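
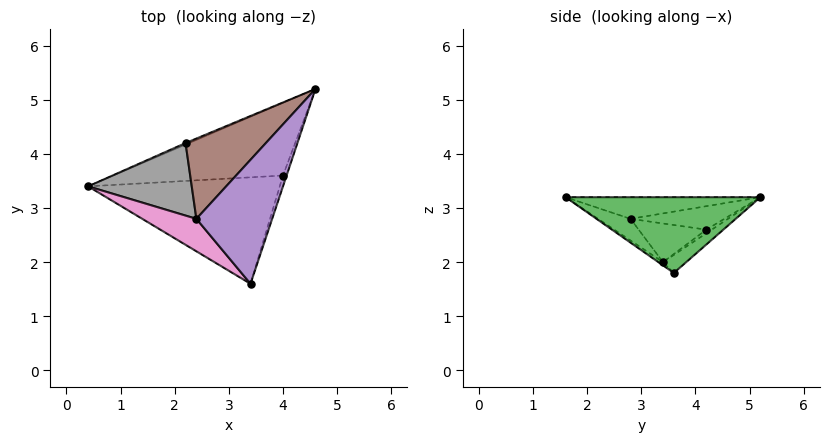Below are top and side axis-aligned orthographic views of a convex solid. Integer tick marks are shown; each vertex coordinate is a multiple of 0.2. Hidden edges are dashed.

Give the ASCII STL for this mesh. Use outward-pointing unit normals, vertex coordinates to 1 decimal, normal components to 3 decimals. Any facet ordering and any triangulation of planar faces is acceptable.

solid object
 facet normal -0.078 0.673 -0.736
  outer loop
   vertex 4.0 3.6 1.8
   vertex 0.4 3.4 2.0
   vertex 4.6 5.2 3.2
  endloop
 endfacet
 facet normal -0.014 -0.571 -0.821
  outer loop
   vertex 4.0 3.6 1.8
   vertex 3.4 1.6 3.2
   vertex 0.4 3.4 2.0
  endloop
 endfacet
 facet normal 0.948 -0.316 -0.045
  outer loop
   vertex 4.0 3.6 1.8
   vertex 4.6 5.2 3.2
   vertex 3.4 1.6 3.2
  endloop
 endfacet
 facet normal -0.302 0.905 -0.302
  outer loop
   vertex 2.2 4.2 2.6
   vertex 4.6 5.2 3.2
   vertex 0.4 3.4 2.0
  endloop
 endfacet
 facet normal -0.274 0.091 0.958
  outer loop
   vertex 2.4 2.8 2.8
   vertex 3.4 1.6 3.2
   vertex 4.6 5.2 3.2
  endloop
 endfacet
 facet normal -0.279 0.097 0.955
  outer loop
   vertex 2.4 2.8 2.8
   vertex 4.6 5.2 3.2
   vertex 2.2 4.2 2.6
  endloop
 endfacet
 facet normal -0.371 0.000 0.928
  outer loop
   vertex 2.4 2.8 2.8
   vertex 0.4 3.4 2.0
   vertex 3.4 1.6 3.2
  endloop
 endfacet
 facet normal -0.348 0.084 0.934
  outer loop
   vertex 2.4 2.8 2.8
   vertex 2.2 4.2 2.6
   vertex 0.4 3.4 2.0
  endloop
 endfacet
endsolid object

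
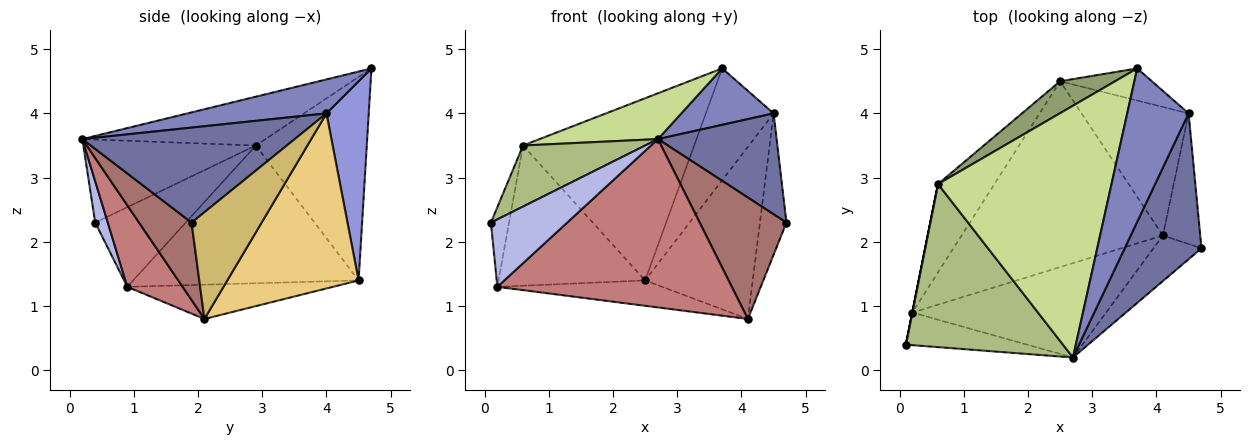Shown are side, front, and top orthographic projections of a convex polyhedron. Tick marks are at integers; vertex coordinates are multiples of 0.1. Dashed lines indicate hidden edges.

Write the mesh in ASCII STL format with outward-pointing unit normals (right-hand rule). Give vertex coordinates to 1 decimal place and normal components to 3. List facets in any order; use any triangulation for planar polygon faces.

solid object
 facet normal 0.713 -0.399 0.576
  outer loop
   vertex 4.5 4.0 4.0
   vertex 2.7 0.2 3.6
   vertex 4.7 1.9 2.3
  endloop
 endfacet
 facet normal 0.461 -0.306 0.833
  outer loop
   vertex 4.5 4.0 4.0
   vertex 3.7 4.7 4.7
   vertex 2.7 0.2 3.6
  endloop
 endfacet
 facet normal 0.514 0.824 -0.237
  outer loop
   vertex 4.5 4.0 4.0
   vertex 2.5 4.5 1.4
   vertex 3.7 4.7 4.7
  endloop
 endfacet
 facet normal 0.147 -0.891 -0.431
  outer loop
   vertex 0.2 0.9 1.3
   vertex 2.7 0.2 3.6
   vertex 0.1 0.4 2.3
  endloop
 endfacet
 facet normal -0.538 0.830 0.145
  outer loop
   vertex 0.6 2.9 3.5
   vertex 3.7 4.7 4.7
   vertex 2.5 4.5 1.4
  endloop
 endfacet
 facet normal -0.444 -0.314 0.839
  outer loop
   vertex 0.6 2.9 3.5
   vertex 0.1 0.4 2.3
   vertex 2.7 0.2 3.6
  endloop
 endfacet
 facet normal -0.267 -0.172 0.948
  outer loop
   vertex 0.6 2.9 3.5
   vertex 2.7 0.2 3.6
   vertex 3.7 4.7 4.7
  endloop
 endfacet
 facet normal -0.981 0.196 0.000
  outer loop
   vertex 0.6 2.9 3.5
   vertex 0.2 0.9 1.3
   vertex 0.1 0.4 2.3
  endloop
 endfacet
 facet normal -0.793 0.516 -0.325
  outer loop
   vertex 0.6 2.9 3.5
   vertex 2.5 4.5 1.4
   vertex 0.2 0.9 1.3
  endloop
 endfacet
 facet normal 0.889 0.336 -0.311
  outer loop
   vertex 4.1 2.1 0.8
   vertex 4.5 4.0 4.0
   vertex 4.7 1.9 2.3
  endloop
 endfacet
 facet normal 0.699 0.573 -0.428
  outer loop
   vertex 4.1 2.1 0.8
   vertex 2.5 4.5 1.4
   vertex 4.5 4.0 4.0
  endloop
 endfacet
 facet normal -0.166 0.133 -0.977
  outer loop
   vertex 4.1 2.1 0.8
   vertex 0.2 0.9 1.3
   vertex 2.5 4.5 1.4
  endloop
 endfacet
 facet normal 0.493 -0.814 -0.306
  outer loop
   vertex 4.1 2.1 0.8
   vertex 4.7 1.9 2.3
   vertex 2.7 0.2 3.6
  endloop
 endfacet
 facet normal 0.201 -0.854 -0.479
  outer loop
   vertex 4.1 2.1 0.8
   vertex 2.7 0.2 3.6
   vertex 0.2 0.9 1.3
  endloop
 endfacet
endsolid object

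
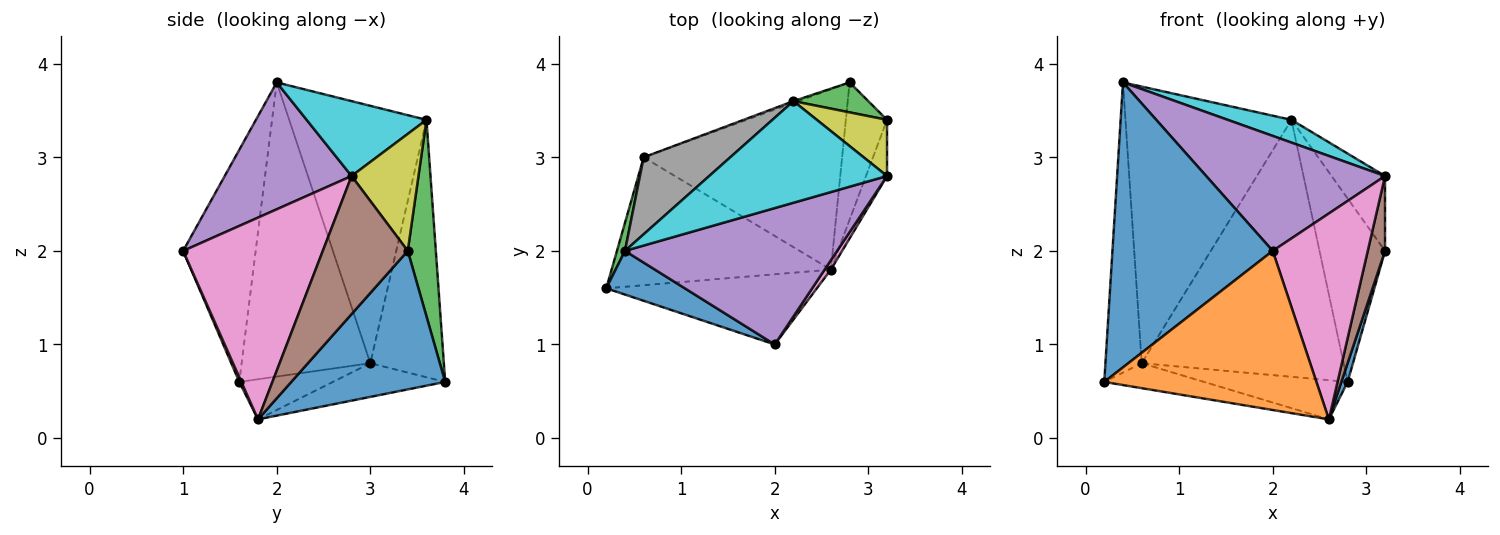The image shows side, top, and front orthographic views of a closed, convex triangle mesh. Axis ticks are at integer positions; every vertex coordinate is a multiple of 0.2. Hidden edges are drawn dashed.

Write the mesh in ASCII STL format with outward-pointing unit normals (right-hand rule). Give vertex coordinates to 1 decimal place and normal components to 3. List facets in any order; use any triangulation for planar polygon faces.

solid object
 facet normal -0.408 -0.902 0.138
  outer loop
   vertex 0.4 2.0 3.8
   vertex 0.2 1.6 0.6
   vertex 2.0 1.0 2.0
  endloop
 endfacet
 facet normal 0.009 -0.915 -0.404
  outer loop
   vertex 2.6 1.8 0.2
   vertex 2.0 1.0 2.0
   vertex 0.2 1.6 0.6
  endloop
 endfacet
 facet normal -0.962 0.271 0.026
  outer loop
   vertex 0.6 3.0 0.8
   vertex 0.2 1.6 0.6
   vertex 0.4 2.0 3.8
  endloop
 endfacet
 facet normal -0.177 0.188 -0.966
  outer loop
   vertex 0.6 3.0 0.8
   vertex 2.6 1.8 0.2
   vertex 0.2 1.6 0.6
  endloop
 endfacet
 facet normal 0.416 -0.586 0.695
  outer loop
   vertex 3.2 2.8 2.8
   vertex 0.4 2.0 3.8
   vertex 2.0 1.0 2.0
  endloop
 endfacet
 facet normal 0.969 -0.197 -0.148
  outer loop
   vertex 3.2 2.8 2.8
   vertex 2.6 1.8 0.2
   vertex 3.2 3.4 2.0
  endloop
 endfacet
 facet normal 0.826 -0.562 0.026
  outer loop
   vertex 3.2 2.8 2.8
   vertex 2.0 1.0 2.0
   vertex 2.6 1.8 0.2
  endloop
 endfacet
 facet normal -0.623 0.753 0.210
  outer loop
   vertex 2.2 3.6 3.4
   vertex 0.6 3.0 0.8
   vertex 0.4 2.0 3.8
  endloop
 endfacet
 facet normal 0.707 0.566 0.424
  outer loop
   vertex 2.2 3.6 3.4
   vertex 3.2 2.8 2.8
   vertex 3.2 3.4 2.0
  endloop
 endfacet
 facet normal 0.380 -0.202 0.903
  outer loop
   vertex 2.2 3.6 3.4
   vertex 0.4 2.0 3.8
   vertex 3.2 2.8 2.8
  endloop
 endfacet
 facet normal 0.958 -0.039 -0.285
  outer loop
   vertex 2.8 3.8 0.6
   vertex 3.2 3.4 2.0
   vertex 2.6 1.8 0.2
  endloop
 endfacet
 facet normal -0.164 0.209 -0.964
  outer loop
   vertex 2.8 3.8 0.6
   vertex 2.6 1.8 0.2
   vertex 0.6 3.0 0.8
  endloop
 endfacet
 facet normal 0.390 0.909 0.148
  outer loop
   vertex 2.8 3.8 0.6
   vertex 2.2 3.6 3.4
   vertex 3.2 3.4 2.0
  endloop
 endfacet
 facet normal -0.342 0.940 -0.006
  outer loop
   vertex 2.8 3.8 0.6
   vertex 0.6 3.0 0.8
   vertex 2.2 3.6 3.4
  endloop
 endfacet
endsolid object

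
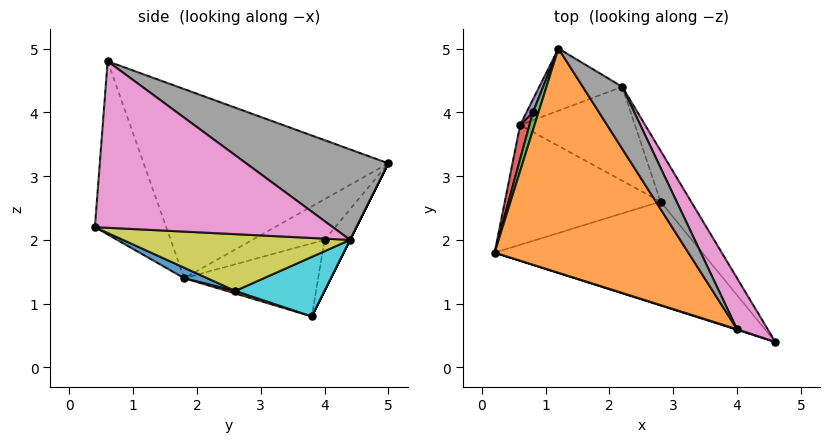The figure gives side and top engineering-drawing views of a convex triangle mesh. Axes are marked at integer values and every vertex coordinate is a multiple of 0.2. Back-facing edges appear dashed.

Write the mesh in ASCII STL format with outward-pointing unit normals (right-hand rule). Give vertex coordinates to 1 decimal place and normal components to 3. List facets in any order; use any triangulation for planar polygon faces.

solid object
 facet normal -0.304 -0.953 0.003
  outer loop
   vertex 4.0 0.6 4.8
   vertex 0.2 1.8 1.4
   vertex 4.6 0.4 2.2
  endloop
 endfacet
 facet normal -0.687 -0.181 0.704
  outer loop
   vertex 4.0 0.6 4.8
   vertex 1.2 5.0 3.2
   vertex 0.2 1.8 1.4
  endloop
 endfacet
 facet normal -0.965 0.227 0.132
  outer loop
   vertex 0.8 4.0 2.0
   vertex 0.2 1.8 1.4
   vertex 1.2 5.0 3.2
  endloop
 endfacet
 facet normal -0.965 0.230 0.123
  outer loop
   vertex 0.8 4.0 2.0
   vertex 0.6 3.8 0.8
   vertex 0.2 1.8 1.4
  endloop
 endfacet
 facet normal -0.963 0.241 0.120
  outer loop
   vertex 0.8 4.0 2.0
   vertex 1.2 5.0 3.2
   vertex 0.6 3.8 0.8
  endloop
 endfacet
 facet normal 0.000 0.894 -0.447
  outer loop
   vertex 2.2 4.4 2.0
   vertex 0.6 3.8 0.8
   vertex 1.2 5.0 3.2
  endloop
 endfacet
 facet normal 0.844 0.514 0.155
  outer loop
   vertex 2.2 4.4 2.0
   vertex 4.0 0.6 4.8
   vertex 4.6 0.4 2.2
  endloop
 endfacet
 facet normal 0.741 0.589 0.323
  outer loop
   vertex 2.2 4.4 2.0
   vertex 1.2 5.0 3.2
   vertex 4.0 0.6 4.8
  endloop
 endfacet
 facet normal 0.786 0.450 -0.424
  outer loop
   vertex 2.8 2.6 1.2
   vertex 2.2 4.4 2.0
   vertex 4.6 0.4 2.2
  endloop
 endfacet
 facet normal 0.404 0.481 -0.779
  outer loop
   vertex 2.8 2.6 1.2
   vertex 0.6 3.8 0.8
   vertex 2.2 4.4 2.0
  endloop
 endfacet
 facet normal 0.046 -0.382 -0.923
  outer loop
   vertex 2.8 2.6 1.2
   vertex 4.6 0.4 2.2
   vertex 0.2 1.8 1.4
  endloop
 endfacet
 facet normal 0.016 -0.290 -0.957
  outer loop
   vertex 2.8 2.6 1.2
   vertex 0.2 1.8 1.4
   vertex 0.6 3.8 0.8
  endloop
 endfacet
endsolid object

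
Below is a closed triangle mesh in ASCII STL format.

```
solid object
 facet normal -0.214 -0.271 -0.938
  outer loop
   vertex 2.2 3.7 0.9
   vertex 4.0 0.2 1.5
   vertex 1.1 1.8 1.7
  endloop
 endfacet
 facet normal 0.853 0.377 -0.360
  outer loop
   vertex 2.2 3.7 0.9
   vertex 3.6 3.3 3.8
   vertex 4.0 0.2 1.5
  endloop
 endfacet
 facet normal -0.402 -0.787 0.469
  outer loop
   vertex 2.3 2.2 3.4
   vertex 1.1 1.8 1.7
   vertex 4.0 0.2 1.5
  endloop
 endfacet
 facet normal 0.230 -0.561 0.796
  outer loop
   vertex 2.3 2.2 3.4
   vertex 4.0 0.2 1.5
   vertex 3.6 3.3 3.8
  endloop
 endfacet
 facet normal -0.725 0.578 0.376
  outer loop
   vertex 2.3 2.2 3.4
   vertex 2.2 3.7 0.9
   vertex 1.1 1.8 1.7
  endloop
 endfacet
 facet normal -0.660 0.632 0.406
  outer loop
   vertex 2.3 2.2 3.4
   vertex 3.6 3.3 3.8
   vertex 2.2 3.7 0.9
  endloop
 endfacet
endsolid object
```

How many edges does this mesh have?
9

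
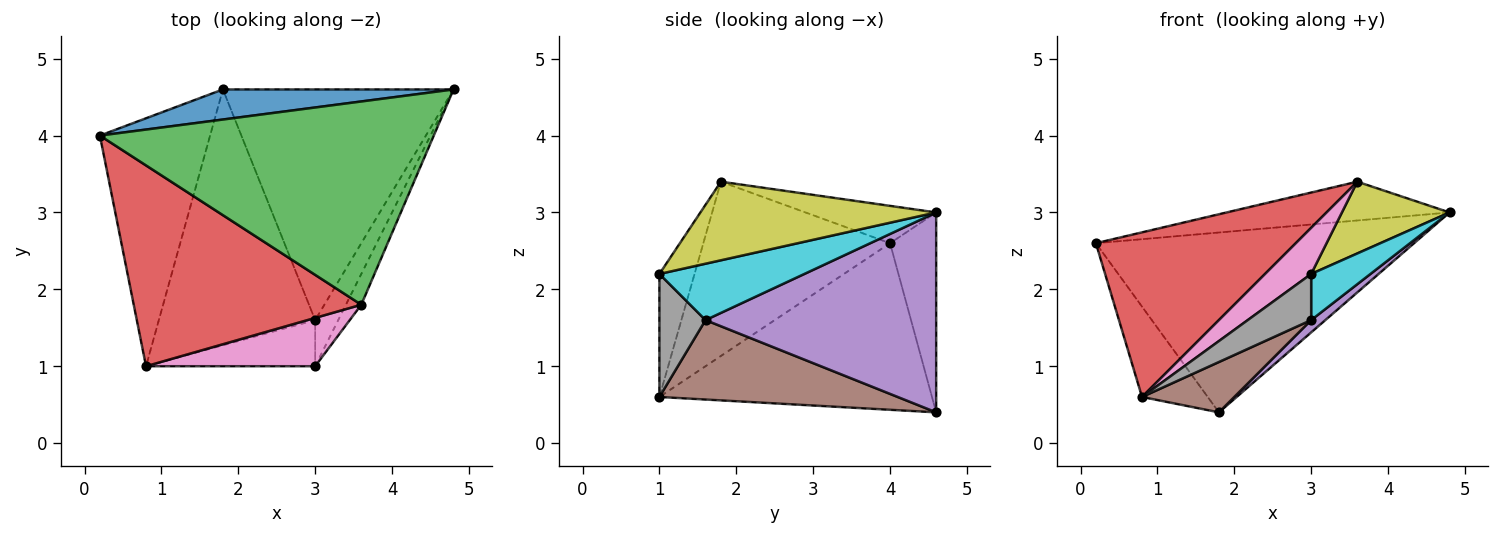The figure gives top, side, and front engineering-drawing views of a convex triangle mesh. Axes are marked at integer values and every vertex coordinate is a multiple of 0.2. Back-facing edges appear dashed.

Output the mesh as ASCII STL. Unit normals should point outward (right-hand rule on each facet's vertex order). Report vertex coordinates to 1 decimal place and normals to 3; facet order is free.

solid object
 facet normal -0.142 0.976 0.163
  outer loop
   vertex 1.8 4.6 0.4
   vertex 0.2 4.0 2.6
   vertex 4.8 4.6 3.0
  endloop
 endfacet
 facet normal -0.818 0.197 -0.541
  outer loop
   vertex 1.8 4.6 0.4
   vertex 0.8 1.0 0.6
   vertex 0.2 4.0 2.6
  endloop
 endfacet
 facet normal -0.109 0.186 0.976
  outer loop
   vertex 3.6 1.8 3.4
   vertex 4.8 4.6 3.0
   vertex 0.2 4.0 2.6
  endloop
 endfacet
 facet normal -0.510 -0.546 0.665
  outer loop
   vertex 3.6 1.8 3.4
   vertex 0.2 4.0 2.6
   vertex 0.8 1.0 0.6
  endloop
 endfacet
 facet normal 0.654 -0.040 -0.755
  outer loop
   vertex 3.0 1.6 1.6
   vertex 1.8 4.6 0.4
   vertex 4.8 4.6 3.0
  endloop
 endfacet
 facet normal 0.446 -0.173 -0.878
  outer loop
   vertex 3.0 1.6 1.6
   vertex 0.8 1.0 0.6
   vertex 1.8 4.6 0.4
  endloop
 endfacet
 facet normal -0.466 -0.611 0.640
  outer loop
   vertex 3.0 1.0 2.2
   vertex 3.6 1.8 3.4
   vertex 0.8 1.0 0.6
  endloop
 endfacet
 facet normal 0.457 -0.629 -0.629
  outer loop
   vertex 3.0 1.0 2.2
   vertex 0.8 1.0 0.6
   vertex 3.0 1.6 1.6
  endloop
 endfacet
 facet normal 0.896 -0.409 -0.175
  outer loop
   vertex 3.0 1.0 2.2
   vertex 4.8 4.6 3.0
   vertex 3.6 1.8 3.4
  endloop
 endfacet
 facet normal 0.866 -0.354 -0.354
  outer loop
   vertex 3.0 1.0 2.2
   vertex 3.0 1.6 1.6
   vertex 4.8 4.6 3.0
  endloop
 endfacet
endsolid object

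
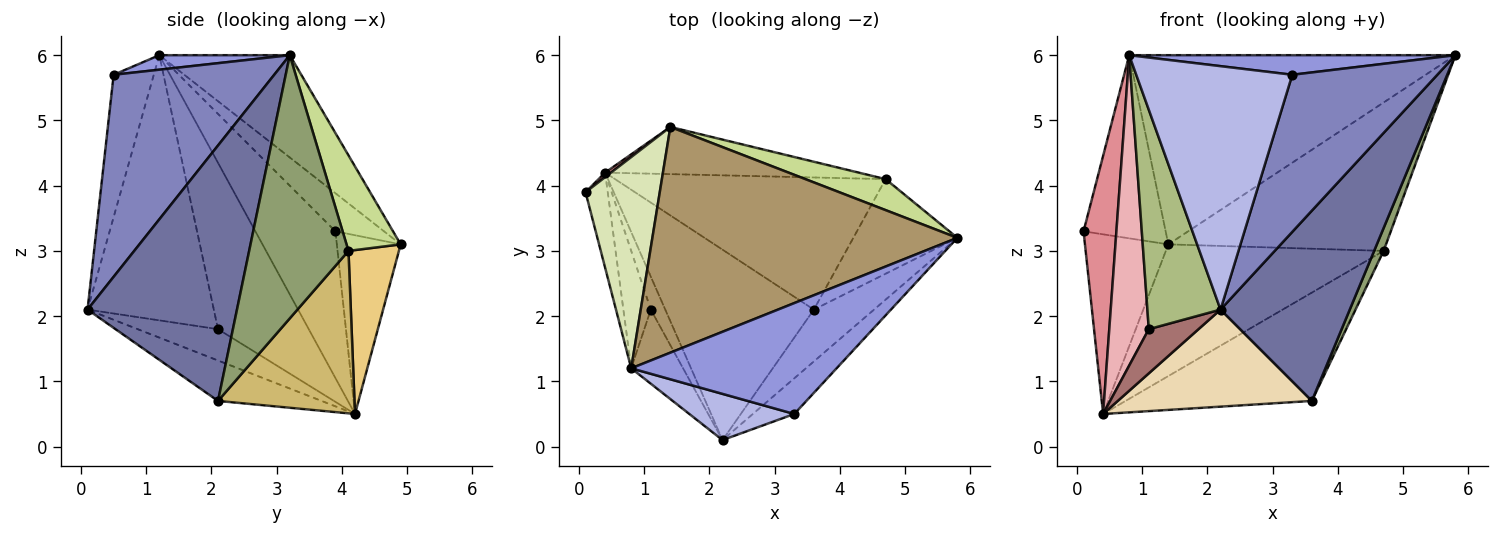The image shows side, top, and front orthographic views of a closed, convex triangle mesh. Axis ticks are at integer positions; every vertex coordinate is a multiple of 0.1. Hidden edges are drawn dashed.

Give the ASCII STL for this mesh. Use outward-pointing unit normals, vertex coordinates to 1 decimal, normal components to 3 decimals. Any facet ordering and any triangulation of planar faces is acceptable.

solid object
 facet normal 0.745 -0.644 -0.175
  outer loop
   vertex 3.6 2.1 0.7
   vertex 5.8 3.2 6.0
   vertex 2.2 0.1 2.1
  endloop
 endfacet
 facet normal 0.734 -0.663 -0.151
  outer loop
   vertex 3.3 0.5 5.7
   vertex 2.2 0.1 2.1
   vertex 5.8 3.2 6.0
  endloop
 endfacet
 facet normal 0.069 -0.173 0.982
  outer loop
   vertex 3.3 0.5 5.7
   vertex 5.8 3.2 6.0
   vertex 0.8 1.2 6.0
  endloop
 endfacet
 facet normal -0.245 -0.953 0.181
  outer loop
   vertex 3.3 0.5 5.7
   vertex 0.8 1.2 6.0
   vertex 2.2 0.1 2.1
  endloop
 endfacet
 facet normal 0.926 -0.088 -0.366
  outer loop
   vertex 4.7 4.1 3.0
   vertex 5.8 3.2 6.0
   vertex 3.6 2.1 0.7
  endloop
 endfacet
 facet normal -0.853 -0.494 -0.167
  outer loop
   vertex 1.1 2.1 1.8
   vertex 2.2 0.1 2.1
   vertex 0.8 1.2 6.0
  endloop
 endfacet
 facet normal 0.237 0.951 0.199
  outer loop
   vertex 1.4 4.9 3.1
   vertex 5.8 3.2 6.0
   vertex 4.7 4.1 3.0
  endloop
 endfacet
 facet normal -0.361 0.611 0.704
  outer loop
   vertex 1.4 4.9 3.1
   vertex 0.1 3.9 3.3
   vertex 0.8 1.2 6.0
  endloop
 endfacet
 facet normal -0.249 0.622 0.742
  outer loop
   vertex 1.4 4.9 3.1
   vertex 0.8 1.2 6.0
   vertex 5.8 3.2 6.0
  endloop
 endfacet
 facet normal 0.421 0.575 -0.701
  outer loop
   vertex 0.4 4.2 0.5
   vertex 4.7 4.1 3.0
   vertex 3.6 2.1 0.7
  endloop
 endfacet
 facet normal 0.213 0.920 -0.330
  outer loop
   vertex 0.4 4.2 0.5
   vertex 1.4 4.9 3.1
   vertex 4.7 4.1 3.0
  endloop
 endfacet
 facet normal -0.235 -0.441 -0.866
  outer loop
   vertex 0.4 4.2 0.5
   vertex 3.6 2.1 0.7
   vertex 2.2 0.1 2.1
  endloop
 endfacet
 facet normal -0.791 -0.490 -0.366
  outer loop
   vertex 0.4 4.2 0.5
   vertex 2.2 0.1 2.1
   vertex 1.1 2.1 1.8
  endloop
 endfacet
 facet normal -0.608 0.794 0.020
  outer loop
   vertex 0.4 4.2 0.5
   vertex 0.1 3.9 3.3
   vertex 1.4 4.9 3.1
  endloop
 endfacet
 facet normal -0.916 -0.376 -0.138
  outer loop
   vertex 0.4 4.2 0.5
   vertex 0.8 1.2 6.0
   vertex 0.1 3.9 3.3
  endloop
 endfacet
 facet normal -0.907 -0.395 -0.149
  outer loop
   vertex 0.4 4.2 0.5
   vertex 1.1 2.1 1.8
   vertex 0.8 1.2 6.0
  endloop
 endfacet
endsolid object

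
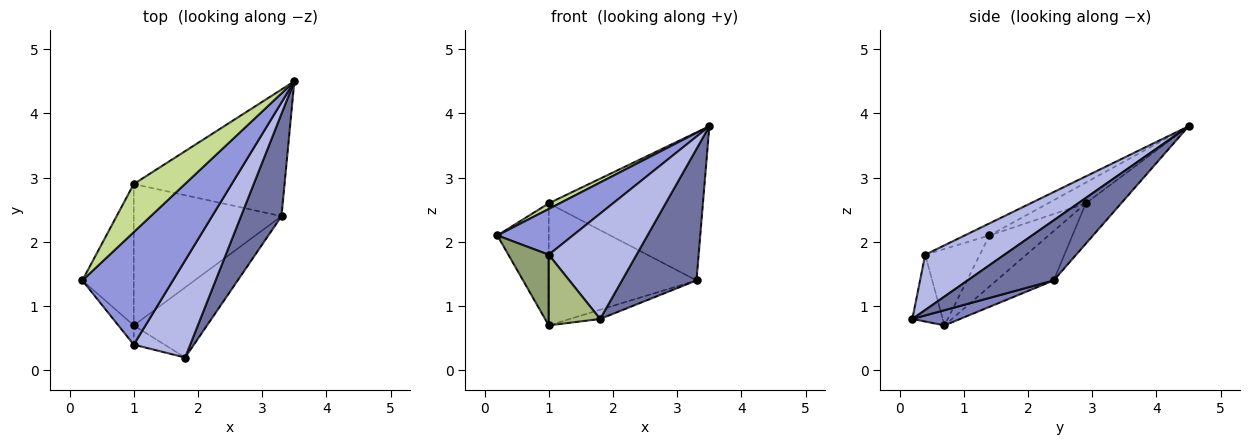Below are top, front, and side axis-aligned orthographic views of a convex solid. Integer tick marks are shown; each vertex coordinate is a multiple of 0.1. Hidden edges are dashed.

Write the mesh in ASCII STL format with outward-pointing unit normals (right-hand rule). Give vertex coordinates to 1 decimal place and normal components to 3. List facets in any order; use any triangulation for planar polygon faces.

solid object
 facet normal 0.674 -0.583 0.454
  outer loop
   vertex 3.3 2.4 1.4
   vertex 3.5 4.5 3.8
   vertex 1.8 0.2 0.8
  endloop
 endfacet
 facet normal 0.201 0.128 -0.971
  outer loop
   vertex 3.3 2.4 1.4
   vertex 1.8 0.2 0.8
   vertex 1.0 0.7 0.7
  endloop
 endfacet
 facet normal -0.122 -0.374 0.919
  outer loop
   vertex 1.0 0.4 1.8
   vertex 3.5 4.5 3.8
   vertex 0.2 1.4 2.1
  endloop
 endfacet
 facet normal 0.553 -0.613 0.565
  outer loop
   vertex 1.0 0.4 1.8
   vertex 1.8 0.2 0.8
   vertex 3.5 4.5 3.8
  endloop
 endfacet
 facet normal -0.794 -0.587 -0.160
  outer loop
   vertex 1.0 0.4 1.8
   vertex 0.2 1.4 2.1
   vertex 1.0 0.7 0.7
  endloop
 endfacet
 facet normal -0.495 -0.838 -0.229
  outer loop
   vertex 1.0 0.4 1.8
   vertex 1.0 0.7 0.7
   vertex 1.8 0.2 0.8
  endloop
 endfacet
 facet normal -0.373 -0.108 0.921
  outer loop
   vertex 1.0 2.9 2.6
   vertex 0.2 1.4 2.1
   vertex 3.5 4.5 3.8
  endloop
 endfacet
 facet normal -0.601 0.522 -0.605
  outer loop
   vertex 1.0 2.9 2.6
   vertex 1.0 0.7 0.7
   vertex 0.2 1.4 2.1
  endloop
 endfacet
 facet normal -0.172 0.748 -0.641
  outer loop
   vertex 1.0 2.9 2.6
   vertex 3.5 4.5 3.8
   vertex 3.3 2.4 1.4
  endloop
 endfacet
 facet normal -0.245 0.634 -0.734
  outer loop
   vertex 1.0 2.9 2.6
   vertex 3.3 2.4 1.4
   vertex 1.0 0.7 0.7
  endloop
 endfacet
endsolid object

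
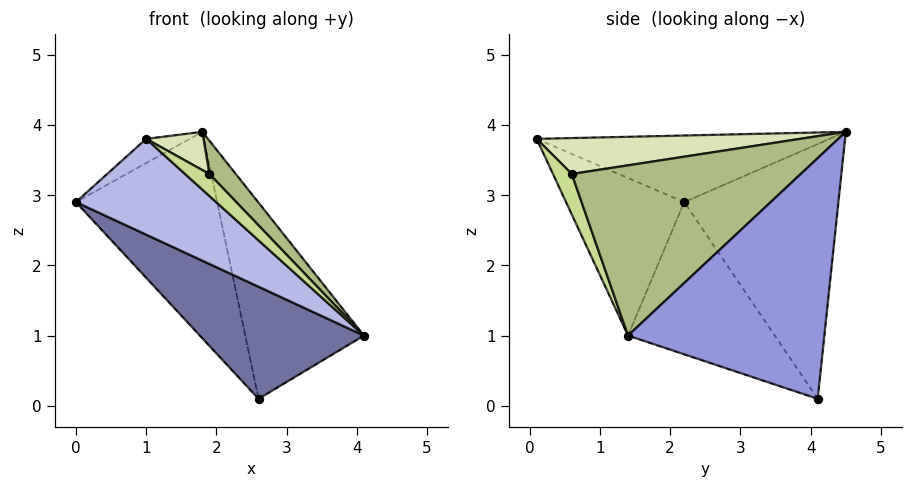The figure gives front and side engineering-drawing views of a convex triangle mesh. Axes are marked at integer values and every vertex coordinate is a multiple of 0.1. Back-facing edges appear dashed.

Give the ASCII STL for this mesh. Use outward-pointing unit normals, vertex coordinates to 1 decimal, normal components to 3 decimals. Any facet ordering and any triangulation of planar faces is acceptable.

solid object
 facet normal -0.443 -0.495 -0.747
  outer loop
   vertex 2.6 4.1 0.1
   vertex 4.1 1.4 1.0
   vertex 0.0 2.2 2.9
  endloop
 endfacet
 facet normal -0.719 0.659 -0.221
  outer loop
   vertex 2.6 4.1 0.1
   vertex 0.0 2.2 2.9
   vertex 1.8 4.5 3.9
  endloop
 endfacet
 facet normal 0.849 0.513 0.125
  outer loop
   vertex 2.6 4.1 0.1
   vertex 1.8 4.5 3.9
   vertex 4.1 1.4 1.0
  endloop
 endfacet
 facet normal -0.440 -0.523 -0.730
  outer loop
   vertex 1.0 0.1 3.8
   vertex 0.0 2.2 2.9
   vertex 4.1 1.4 1.0
  endloop
 endfacet
 facet normal -0.564 0.084 0.822
  outer loop
   vertex 1.0 0.1 3.8
   vertex 1.8 4.5 3.9
   vertex 0.0 2.2 2.9
  endloop
 endfacet
 facet normal 0.735 -0.085 0.673
  outer loop
   vertex 1.9 0.6 3.3
   vertex 4.1 1.4 1.0
   vertex 1.8 4.5 3.9
  endloop
 endfacet
 facet normal 0.584 -0.756 0.296
  outer loop
   vertex 1.9 0.6 3.3
   vertex 1.0 0.1 3.8
   vertex 4.1 1.4 1.0
  endloop
 endfacet
 facet normal 0.531 -0.116 0.840
  outer loop
   vertex 1.9 0.6 3.3
   vertex 1.8 4.5 3.9
   vertex 1.0 0.1 3.8
  endloop
 endfacet
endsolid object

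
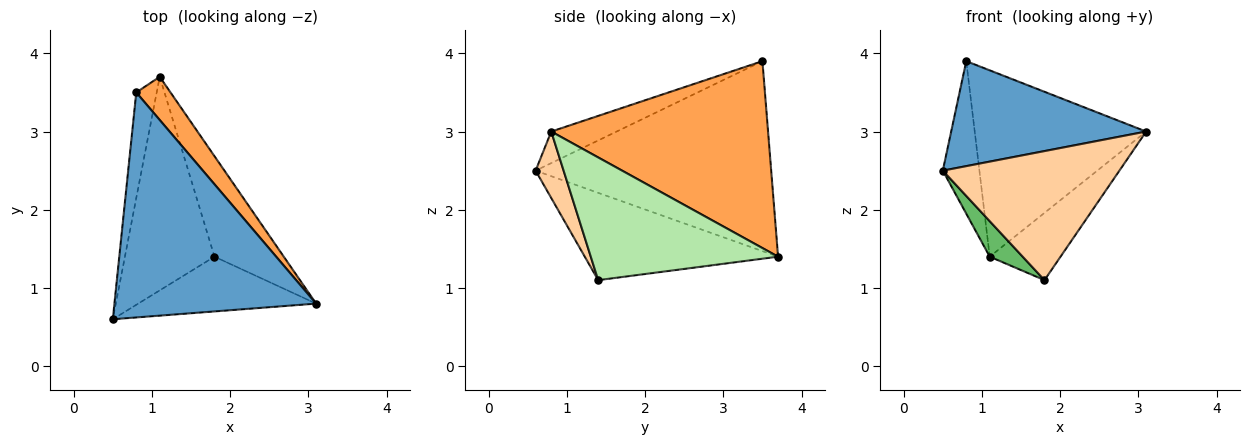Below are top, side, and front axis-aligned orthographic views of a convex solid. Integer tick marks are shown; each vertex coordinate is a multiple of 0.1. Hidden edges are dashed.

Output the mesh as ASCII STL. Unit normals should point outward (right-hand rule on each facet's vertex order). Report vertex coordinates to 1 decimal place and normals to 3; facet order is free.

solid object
 facet normal -0.140 -0.419 0.897
  outer loop
   vertex 0.8 3.5 3.9
   vertex 0.5 0.6 2.5
   vertex 3.1 0.8 3.0
  endloop
 endfacet
 facet normal -0.983 0.153 -0.106
  outer loop
   vertex 0.8 3.5 3.9
   vertex 1.1 3.7 1.4
   vertex 0.5 0.6 2.5
  endloop
 endfacet
 facet normal 0.776 0.614 0.142
  outer loop
   vertex 0.8 3.5 3.9
   vertex 3.1 0.8 3.0
   vertex 1.1 3.7 1.4
  endloop
 endfacet
 facet normal 0.144 -0.911 -0.386
  outer loop
   vertex 1.8 1.4 1.1
   vertex 3.1 0.8 3.0
   vertex 0.5 0.6 2.5
  endloop
 endfacet
 facet normal -0.693 -0.118 -0.711
  outer loop
   vertex 1.8 1.4 1.1
   vertex 0.5 0.6 2.5
   vertex 1.1 3.7 1.4
  endloop
 endfacet
 facet normal 0.827 0.313 -0.467
  outer loop
   vertex 1.8 1.4 1.1
   vertex 1.1 3.7 1.4
   vertex 3.1 0.8 3.0
  endloop
 endfacet
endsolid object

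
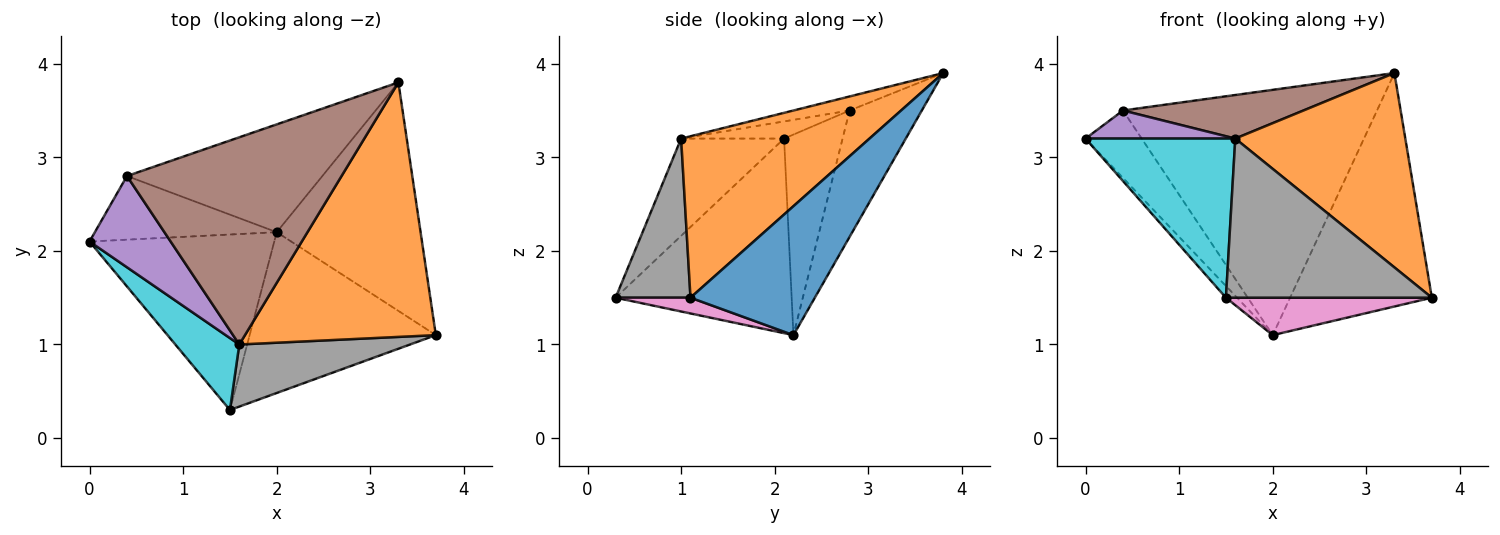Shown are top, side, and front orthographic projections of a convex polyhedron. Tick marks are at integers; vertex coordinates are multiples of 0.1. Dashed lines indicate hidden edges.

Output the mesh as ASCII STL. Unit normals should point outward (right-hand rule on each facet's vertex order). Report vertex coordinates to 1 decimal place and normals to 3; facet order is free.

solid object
 facet normal 0.531 0.605 -0.593
  outer loop
   vertex 2.0 2.2 1.1
   vertex 3.3 3.8 3.9
   vertex 3.7 1.1 1.5
  endloop
 endfacet
 facet normal 0.558 -0.504 0.660
  outer loop
   vertex 1.6 1.0 3.2
   vertex 3.7 1.1 1.5
   vertex 3.3 3.8 3.9
  endloop
 endfacet
 facet normal -0.604 0.580 -0.547
  outer loop
   vertex 0.4 2.8 3.5
   vertex 2.0 2.2 1.1
   vertex 0.0 2.1 3.2
  endloop
 endfacet
 facet normal -0.252 0.886 -0.389
  outer loop
   vertex 0.4 2.8 3.5
   vertex 3.3 3.8 3.9
   vertex 2.0 2.2 1.1
  endloop
 endfacet
 facet normal -0.198 -0.288 0.937
  outer loop
   vertex 0.4 2.8 3.5
   vertex 0.0 2.1 3.2
   vertex 1.6 1.0 3.2
  endloop
 endfacet
 facet normal -0.064 -0.205 0.977
  outer loop
   vertex 0.4 2.8 3.5
   vertex 1.6 1.0 3.2
   vertex 3.3 3.8 3.9
  endloop
 endfacet
 facet normal 0.082 -0.226 -0.971
  outer loop
   vertex 1.5 0.3 1.5
   vertex 2.0 2.2 1.1
   vertex 3.7 1.1 1.5
  endloop
 endfacet
 facet normal 0.321 -0.882 0.344
  outer loop
   vertex 1.5 0.3 1.5
   vertex 3.7 1.1 1.5
   vertex 1.6 1.0 3.2
  endloop
 endfacet
 facet normal -0.724 0.046 -0.688
  outer loop
   vertex 1.5 0.3 1.5
   vertex 0.0 2.1 3.2
   vertex 2.0 2.2 1.1
  endloop
 endfacet
 facet normal -0.531 -0.772 0.349
  outer loop
   vertex 1.5 0.3 1.5
   vertex 1.6 1.0 3.2
   vertex 0.0 2.1 3.2
  endloop
 endfacet
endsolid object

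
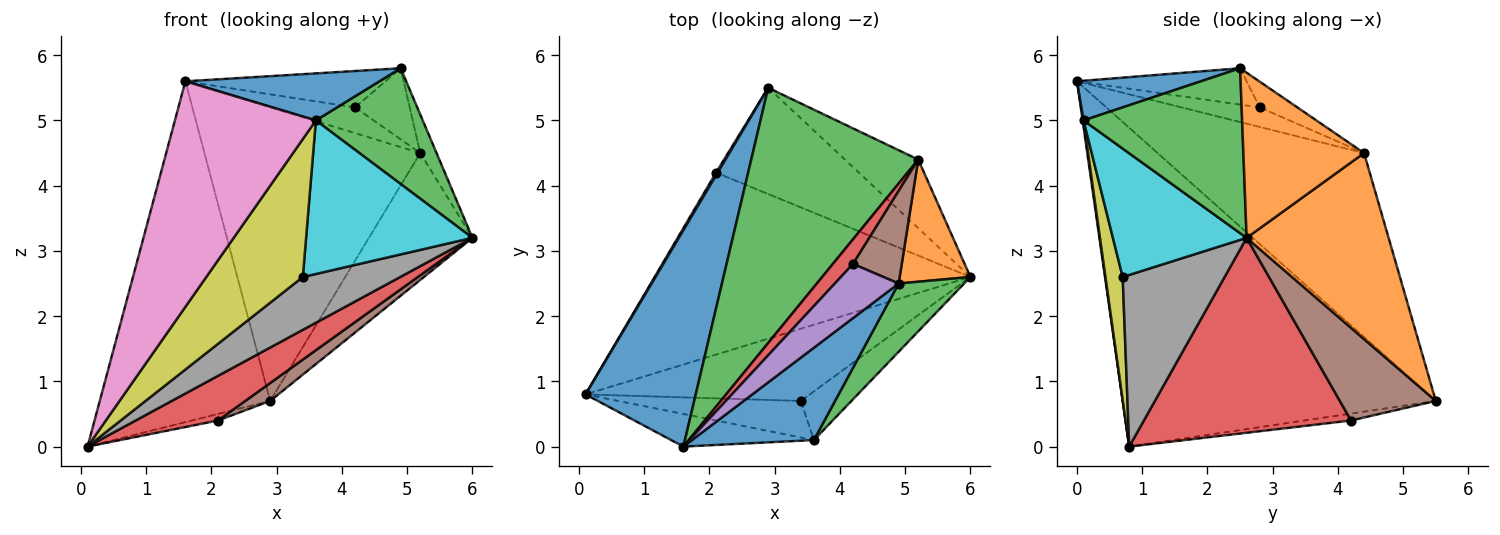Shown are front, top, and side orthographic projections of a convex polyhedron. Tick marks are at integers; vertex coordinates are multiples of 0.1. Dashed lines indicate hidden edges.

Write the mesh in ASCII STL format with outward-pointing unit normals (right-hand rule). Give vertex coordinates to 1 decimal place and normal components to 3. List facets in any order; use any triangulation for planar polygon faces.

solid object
 facet normal -0.840 0.457 0.290
  outer loop
   vertex 1.6 0.0 5.6
   vertex 2.9 5.5 0.7
   vertex 0.1 0.8 0.0
  endloop
 endfacet
 facet normal 0.770 0.561 -0.303
  outer loop
   vertex 5.2 4.4 4.5
   vertex 6.0 2.6 3.2
   vertex 2.9 5.5 0.7
  endloop
 endfacet
 facet normal -0.586 0.612 0.532
  outer loop
   vertex 5.2 4.4 4.5
   vertex 2.9 5.5 0.7
   vertex 1.6 0.0 5.6
  endloop
 endfacet
 facet normal 0.514 -0.204 -0.833
  outer loop
   vertex 2.1 4.2 0.4
   vertex 6.0 2.6 3.2
   vertex 0.1 0.8 0.0
  endloop
 endfacet
 facet normal -0.854 0.478 0.205
  outer loop
   vertex 2.1 4.2 0.4
   vertex 0.1 0.8 0.0
   vertex 2.9 5.5 0.7
  endloop
 endfacet
 facet normal 0.539 -0.140 -0.831
  outer loop
   vertex 2.1 4.2 0.4
   vertex 2.9 5.5 0.7
   vertex 6.0 2.6 3.2
  endloop
 endfacet
 facet normal 0.007 -0.990 -0.143
  outer loop
   vertex 3.6 0.1 5.0
   vertex 1.6 0.0 5.6
   vertex 0.1 0.8 0.0
  endloop
 endfacet
 facet normal 0.526 -0.502 -0.686
  outer loop
   vertex 3.4 0.7 2.6
   vertex 0.1 0.8 0.0
   vertex 6.0 2.6 3.2
  endloop
 endfacet
 facet normal 0.170 -0.953 -0.252
  outer loop
   vertex 3.4 0.7 2.6
   vertex 3.6 0.1 5.0
   vertex 0.1 0.8 0.0
  endloop
 endfacet
 facet normal 0.608 -0.757 -0.240
  outer loop
   vertex 3.4 0.7 2.6
   vertex 6.0 2.6 3.2
   vertex 3.6 0.1 5.0
  endloop
 endfacet
 facet normal 0.279 -0.436 0.856
  outer loop
   vertex 4.9 2.5 5.8
   vertex 1.6 0.0 5.6
   vertex 3.6 0.1 5.0
  endloop
 endfacet
 facet normal 0.912 0.123 0.391
  outer loop
   vertex 4.9 2.5 5.8
   vertex 6.0 2.6 3.2
   vertex 5.2 4.4 4.5
  endloop
 endfacet
 facet normal 0.788 -0.531 0.313
  outer loop
   vertex 4.9 2.5 5.8
   vertex 3.6 0.1 5.0
   vertex 6.0 2.6 3.2
  endloop
 endfacet
 facet normal -0.557 0.600 0.574
  outer loop
   vertex 4.2 2.8 5.2
   vertex 5.2 4.4 4.5
   vertex 1.6 0.0 5.6
  endloop
 endfacet
 facet normal -0.427 0.504 0.751
  outer loop
   vertex 4.2 2.8 5.2
   vertex 1.6 0.0 5.6
   vertex 4.9 2.5 5.8
  endloop
 endfacet
 facet normal -0.386 0.562 0.732
  outer loop
   vertex 4.2 2.8 5.2
   vertex 4.9 2.5 5.8
   vertex 5.2 4.4 4.5
  endloop
 endfacet
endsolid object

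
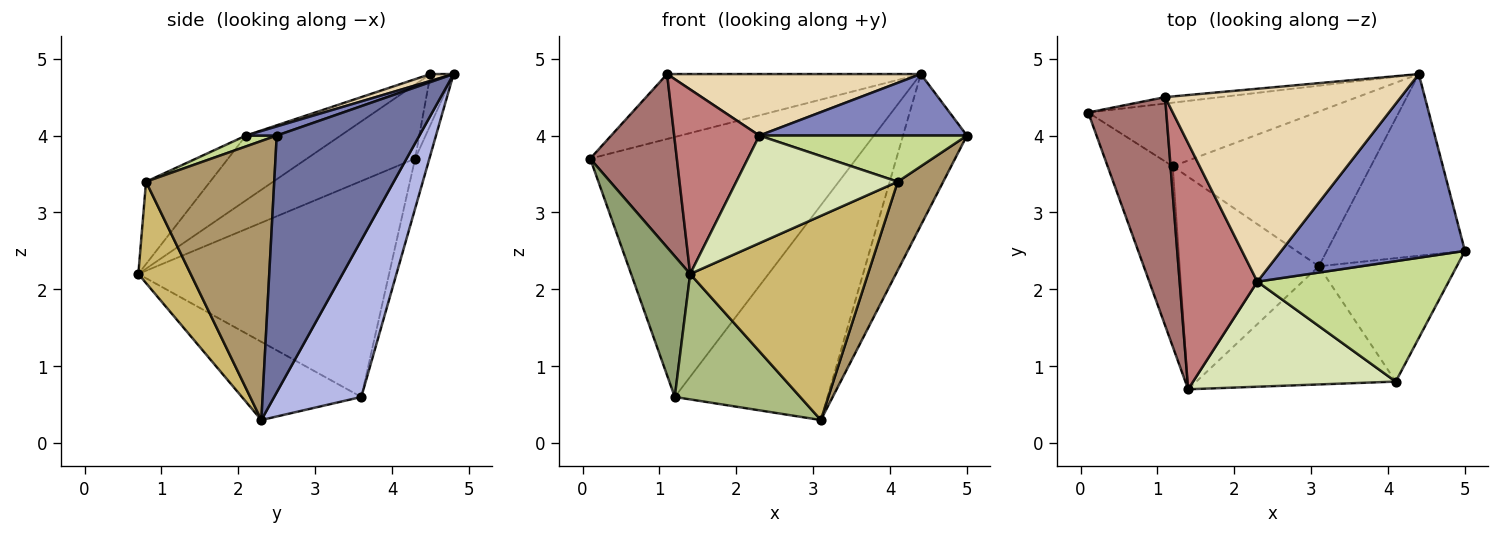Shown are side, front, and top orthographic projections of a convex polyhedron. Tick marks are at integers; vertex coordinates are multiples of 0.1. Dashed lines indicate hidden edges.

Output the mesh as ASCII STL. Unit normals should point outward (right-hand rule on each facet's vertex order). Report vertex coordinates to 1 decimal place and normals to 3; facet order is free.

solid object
 facet normal 0.819 0.367 -0.441
  outer loop
   vertex 4.4 4.8 4.8
   vertex 5.0 2.5 4.0
   vertex 3.1 2.3 0.3
  endloop
 endfacet
 facet normal 0.047 -0.317 0.947
  outer loop
   vertex 2.3 2.1 4.0
   vertex 5.0 2.5 4.0
   vertex 4.4 4.8 4.8
  endloop
 endfacet
 facet normal -0.052 0.970 -0.237
  outer loop
   vertex 1.2 3.6 0.6
   vertex 0.1 4.3 3.7
   vertex 4.4 4.8 4.8
  endloop
 endfacet
 facet normal 0.420 0.736 -0.530
  outer loop
   vertex 1.2 3.6 0.6
   vertex 4.4 4.8 4.8
   vertex 3.1 2.3 0.3
  endloop
 endfacet
 facet normal -0.934 -0.220 -0.282
  outer loop
   vertex 1.2 3.6 0.6
   vertex 1.4 0.7 2.2
   vertex 0.1 4.3 3.7
  endloop
 endfacet
 facet normal -0.436 -0.458 -0.775
  outer loop
   vertex 1.2 3.6 0.6
   vertex 3.1 2.3 0.3
   vertex 1.4 0.7 2.2
  endloop
 endfacet
 facet normal 0.053 -0.357 0.933
  outer loop
   vertex 4.1 0.8 3.4
   vertex 5.0 2.5 4.0
   vertex 2.3 2.1 4.0
  endloop
 endfacet
 facet normal -0.273 -0.688 0.672
  outer loop
   vertex 4.1 0.8 3.4
   vertex 2.3 2.1 4.0
   vertex 1.4 0.7 2.2
  endloop
 endfacet
 facet normal 0.854 -0.303 -0.422
  outer loop
   vertex 4.1 0.8 3.4
   vertex 3.1 2.3 0.3
   vertex 5.0 2.5 4.0
  endloop
 endfacet
 facet normal 0.247 -0.839 -0.485
  outer loop
   vertex 4.1 0.8 3.4
   vertex 1.4 0.7 2.2
   vertex 3.1 2.3 0.3
  endloop
 endfacet
 facet normal -0.090 0.991 -0.098
  outer loop
   vertex 1.1 4.5 4.8
   vertex 4.4 4.8 4.8
   vertex 0.1 4.3 3.7
  endloop
 endfacet
 facet normal 0.028 -0.304 0.952
  outer loop
   vertex 1.1 4.5 4.8
   vertex 2.3 2.1 4.0
   vertex 4.4 4.8 4.8
  endloop
 endfacet
 facet normal -0.603 -0.482 0.636
  outer loop
   vertex 1.1 4.5 4.8
   vertex 0.1 4.3 3.7
   vertex 1.4 0.7 2.2
  endloop
 endfacet
 facet normal -0.555 -0.499 0.666
  outer loop
   vertex 1.1 4.5 4.8
   vertex 1.4 0.7 2.2
   vertex 2.3 2.1 4.0
  endloop
 endfacet
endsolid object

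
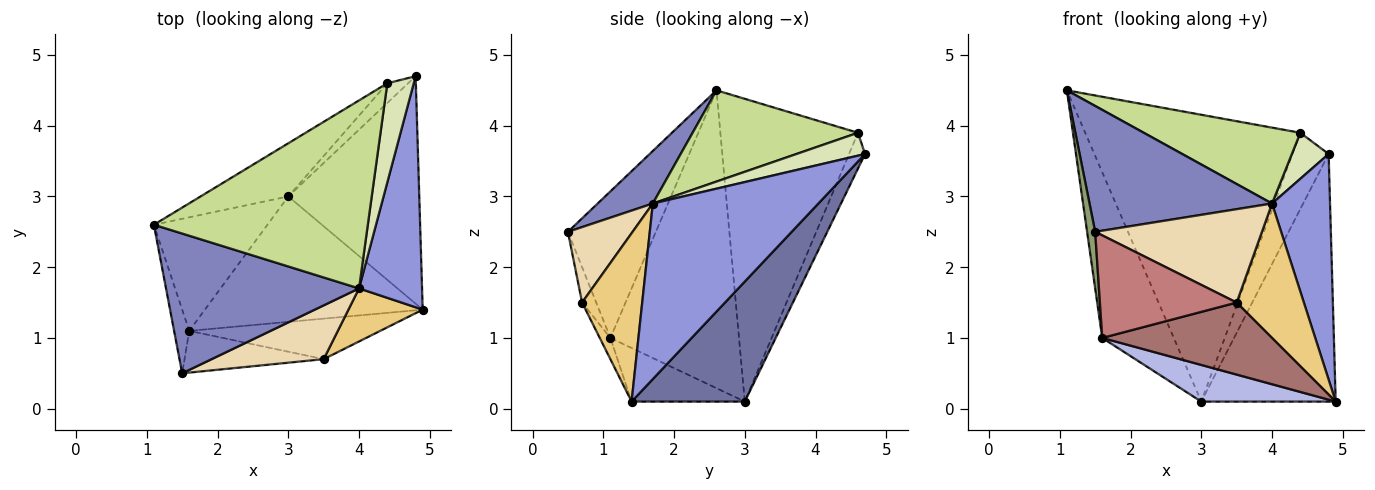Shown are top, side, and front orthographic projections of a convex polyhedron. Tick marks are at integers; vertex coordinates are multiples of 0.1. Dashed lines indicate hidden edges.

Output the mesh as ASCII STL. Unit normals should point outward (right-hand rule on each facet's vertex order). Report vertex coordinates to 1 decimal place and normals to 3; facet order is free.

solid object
 facet normal 0.527 0.626 -0.575
  outer loop
   vertex 3.0 3.0 0.1
   vertex 4.8 4.7 3.6
   vertex 4.9 1.4 0.1
  endloop
 endfacet
 facet normal 0.198 -0.656 0.728
  outer loop
   vertex 4.0 1.7 2.9
   vertex 1.1 2.6 4.5
   vertex 1.5 0.5 2.5
  endloop
 endfacet
 facet normal 0.894 -0.313 0.321
  outer loop
   vertex 4.0 1.7 2.9
   vertex 4.9 1.4 0.1
   vertex 4.8 4.7 3.6
  endloop
 endfacet
 facet normal -0.230 -0.273 -0.934
  outer loop
   vertex 1.6 1.1 1.0
   vertex 3.0 3.0 0.1
   vertex 4.9 1.4 0.1
  endloop
 endfacet
 facet normal -0.991 -0.091 -0.102
  outer loop
   vertex 1.6 1.1 1.0
   vertex 1.5 0.5 2.5
   vertex 1.1 2.6 4.5
  endloop
 endfacet
 facet normal -0.829 0.461 -0.316
  outer loop
   vertex 1.6 1.1 1.0
   vertex 1.1 2.6 4.5
   vertex 3.0 3.0 0.1
  endloop
 endfacet
 facet normal 0.368 -0.348 0.862
  outer loop
   vertex 4.4 4.6 3.9
   vertex 1.1 2.6 4.5
   vertex 4.0 1.7 2.9
  endloop
 endfacet
 facet normal 0.618 -0.331 0.713
  outer loop
   vertex 4.4 4.6 3.9
   vertex 4.0 1.7 2.9
   vertex 4.8 4.7 3.6
  endloop
 endfacet
 facet normal -0.532 0.832 -0.154
  outer loop
   vertex 4.4 4.6 3.9
   vertex 3.0 3.0 0.1
   vertex 1.1 2.6 4.5
  endloop
 endfacet
 facet normal -0.394 0.890 -0.229
  outer loop
   vertex 4.4 4.6 3.9
   vertex 4.8 4.7 3.6
   vertex 3.0 3.0 0.1
  endloop
 endfacet
 facet normal 0.640 -0.715 0.282
  outer loop
   vertex 3.5 0.7 1.5
   vertex 4.9 1.4 0.1
   vertex 4.0 1.7 2.9
  endloop
 endfacet
 facet normal 0.319 -0.821 0.473
  outer loop
   vertex 3.5 0.7 1.5
   vertex 4.0 1.7 2.9
   vertex 1.5 0.5 2.5
  endloop
 endfacet
 facet normal -0.054 -0.870 -0.490
  outer loop
   vertex 3.5 0.7 1.5
   vertex 1.6 1.1 1.0
   vertex 4.9 1.4 0.1
  endloop
 endfacet
 facet normal -0.095 -0.922 -0.375
  outer loop
   vertex 3.5 0.7 1.5
   vertex 1.5 0.5 2.5
   vertex 1.6 1.1 1.0
  endloop
 endfacet
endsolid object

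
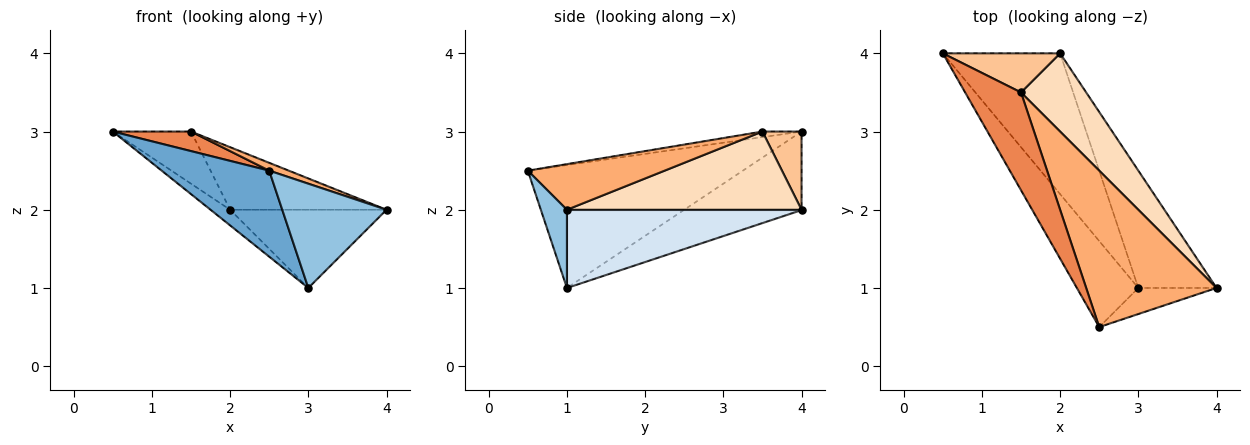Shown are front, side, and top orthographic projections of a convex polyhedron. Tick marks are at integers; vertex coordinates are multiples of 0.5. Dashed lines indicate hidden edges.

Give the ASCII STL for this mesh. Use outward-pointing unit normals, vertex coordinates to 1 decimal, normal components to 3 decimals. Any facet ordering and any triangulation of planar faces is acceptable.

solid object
 facet normal -0.816 -0.408 -0.408
  outer loop
   vertex 3.0 1.0 1.0
   vertex 2.5 0.5 2.5
   vertex 0.5 4.0 3.0
  endloop
 endfacet
 facet normal 0.236 -0.943 -0.236
  outer loop
   vertex 3.0 1.0 1.0
   vertex 4.0 1.0 2.0
   vertex 2.5 0.5 2.5
  endloop
 endfacet
 facet normal -0.552 0.092 -0.829
  outer loop
   vertex 2.0 4.0 2.0
   vertex 3.0 1.0 1.0
   vertex 0.5 4.0 3.0
  endloop
 endfacet
 facet normal 0.640 0.426 -0.640
  outer loop
   vertex 2.0 4.0 2.0
   vertex 4.0 1.0 2.0
   vertex 3.0 1.0 1.0
  endloop
 endfacet
 facet normal -0.098 -0.195 0.976
  outer loop
   vertex 1.5 3.5 3.0
   vertex 0.5 4.0 3.0
   vertex 2.5 0.5 2.5
  endloop
 endfacet
 facet normal 0.330 -0.047 0.943
  outer loop
   vertex 1.5 3.5 3.0
   vertex 2.5 0.5 2.5
   vertex 4.0 1.0 2.0
  endloop
 endfacet
 facet normal 0.371 0.743 0.557
  outer loop
   vertex 1.5 3.5 3.0
   vertex 2.0 4.0 2.0
   vertex 0.5 4.0 3.0
  endloop
 endfacet
 facet normal 0.684 0.456 0.570
  outer loop
   vertex 1.5 3.5 3.0
   vertex 4.0 1.0 2.0
   vertex 2.0 4.0 2.0
  endloop
 endfacet
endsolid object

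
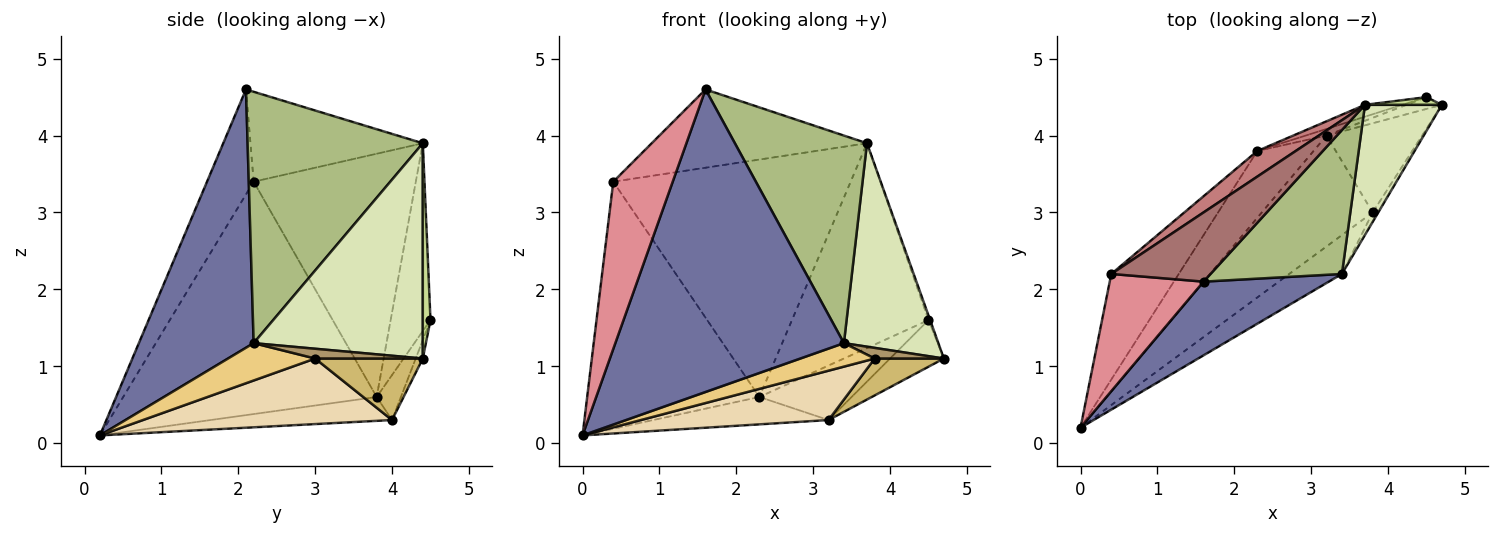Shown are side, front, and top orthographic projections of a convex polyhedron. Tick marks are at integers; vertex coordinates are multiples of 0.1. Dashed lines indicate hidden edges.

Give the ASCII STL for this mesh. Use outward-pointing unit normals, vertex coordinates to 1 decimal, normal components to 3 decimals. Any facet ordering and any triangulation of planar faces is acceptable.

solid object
 facet normal 0.439 -0.873 0.213
  outer loop
   vertex 3.4 2.2 1.3
   vertex 1.6 2.1 4.6
   vertex 0.0 0.2 0.1
  endloop
 endfacet
 facet normal -0.127 0.962 -0.243
  outer loop
   vertex 3.2 4.0 0.3
   vertex 4.5 4.5 1.6
   vertex 4.7 4.4 1.1
  endloop
 endfacet
 facet normal -0.252 0.961 -0.117
  outer loop
   vertex 3.2 4.0 0.3
   vertex 2.3 3.8 0.6
   vertex 4.5 4.5 1.6
  endloop
 endfacet
 facet normal -0.366 0.353 -0.861
  outer loop
   vertex 3.2 4.0 0.3
   vertex 0.0 0.2 0.1
   vertex 2.3 3.8 0.6
  endloop
 endfacet
 facet normal -0.280 0.958 -0.056
  outer loop
   vertex 3.7 4.4 3.9
   vertex 4.5 4.5 1.6
   vertex 2.3 3.8 0.6
  endloop
 endfacet
 facet normal 0.737 -0.556 0.385
  outer loop
   vertex 3.7 4.4 3.9
   vertex 1.6 2.1 4.6
   vertex 3.4 2.2 1.3
  endloop
 endfacet
 facet normal 0.923 0.198 0.330
  outer loop
   vertex 3.7 4.4 3.9
   vertex 4.7 4.4 1.1
   vertex 4.5 4.5 1.6
  endloop
 endfacet
 facet normal 0.834 -0.465 0.298
  outer loop
   vertex 3.7 4.4 3.9
   vertex 3.4 2.2 1.3
   vertex 4.7 4.4 1.1
  endloop
 endfacet
 facet normal 0.758 -0.487 -0.433
  outer loop
   vertex 3.8 3.0 1.1
   vertex 4.7 4.4 1.1
   vertex 3.4 2.2 1.3
  endloop
 endfacet
 facet normal 0.511 -0.329 -0.794
  outer loop
   vertex 3.8 3.0 1.1
   vertex 3.2 4.0 0.3
   vertex 4.7 4.4 1.1
  endloop
 endfacet
 facet normal 0.518 -0.442 -0.732
  outer loop
   vertex 3.8 3.0 1.1
   vertex 3.4 2.2 1.3
   vertex 0.0 0.2 0.1
  endloop
 endfacet
 facet normal 0.475 -0.358 -0.804
  outer loop
   vertex 3.8 3.0 1.1
   vertex 0.0 0.2 0.1
   vertex 3.2 4.0 0.3
  endloop
 endfacet
 facet normal -0.514 0.643 0.568
  outer loop
   vertex 0.4 2.2 3.4
   vertex 1.6 2.1 4.6
   vertex 3.7 4.4 3.9
  endloop
 endfacet
 facet normal -0.562 0.823 0.089
  outer loop
   vertex 0.4 2.2 3.4
   vertex 3.7 4.4 3.9
   vertex 2.3 3.8 0.6
  endloop
 endfacet
 facet normal -0.540 -0.689 0.483
  outer loop
   vertex 0.4 2.2 3.4
   vertex 0.0 0.2 0.1
   vertex 1.6 2.1 4.6
  endloop
 endfacet
 facet normal -0.804 0.546 -0.234
  outer loop
   vertex 0.4 2.2 3.4
   vertex 2.3 3.8 0.6
   vertex 0.0 0.2 0.1
  endloop
 endfacet
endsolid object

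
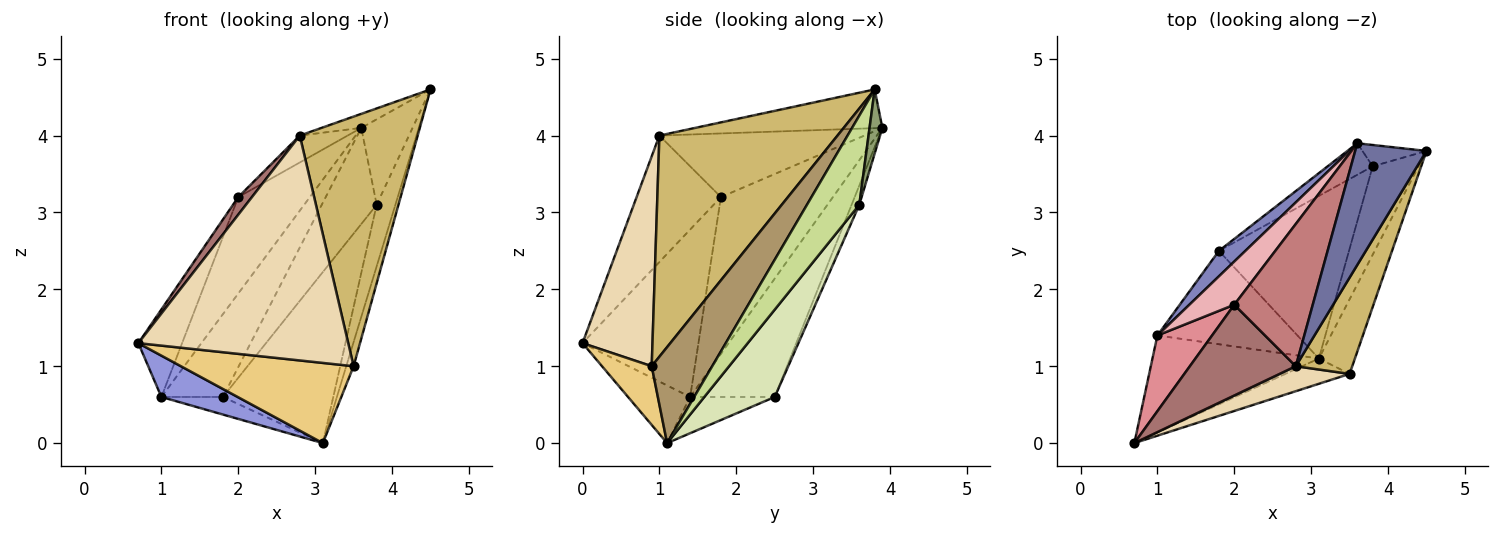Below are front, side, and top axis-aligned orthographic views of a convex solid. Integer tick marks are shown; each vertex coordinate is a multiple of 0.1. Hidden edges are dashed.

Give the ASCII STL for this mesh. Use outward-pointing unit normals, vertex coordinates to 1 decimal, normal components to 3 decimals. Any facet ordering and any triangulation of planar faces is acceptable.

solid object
 facet normal -0.475 0.101 0.874
  outer loop
   vertex 2.8 1.0 4.0
   vertex 4.5 3.8 4.6
   vertex 3.6 3.9 4.1
  endloop
 endfacet
 facet normal -0.796 0.579 0.178
  outer loop
   vertex 1.0 1.4 0.6
   vertex 3.6 3.9 4.1
   vertex 1.8 2.5 0.6
  endloop
 endfacet
 facet normal -0.304 -0.373 -0.877
  outer loop
   vertex 1.0 1.4 0.6
   vertex 3.1 1.1 0.0
   vertex 0.7 0.0 1.3
  endloop
 endfacet
 facet normal -0.247 0.179 -0.952
  outer loop
   vertex 1.0 1.4 0.6
   vertex 1.8 2.5 0.6
   vertex 3.1 1.1 0.0
  endloop
 endfacet
 facet normal 0.236 0.943 -0.236
  outer loop
   vertex 3.8 3.6 3.1
   vertex 3.6 3.9 4.1
   vertex 4.5 3.8 4.6
  endloop
 endfacet
 facet normal -0.132 0.942 -0.309
  outer loop
   vertex 3.8 3.6 3.1
   vertex 1.8 2.5 0.6
   vertex 3.6 3.9 4.1
  endloop
 endfacet
 facet normal 0.847 0.303 -0.436
  outer loop
   vertex 3.8 3.6 3.1
   vertex 4.5 3.8 4.6
   vertex 3.1 1.1 0.0
  endloop
 endfacet
 facet normal 0.420 0.658 -0.625
  outer loop
   vertex 3.8 3.6 3.1
   vertex 3.1 1.1 0.0
   vertex 1.8 2.5 0.6
  endloop
 endfacet
 facet normal 0.930 0.113 -0.349
  outer loop
   vertex 3.5 0.9 1.0
   vertex 3.1 1.1 0.0
   vertex 4.5 3.8 4.6
  endloop
 endfacet
 facet normal 0.816 -0.540 0.208
  outer loop
   vertex 3.5 0.9 1.0
   vertex 4.5 3.8 4.6
   vertex 2.8 1.0 4.0
  endloop
 endfacet
 facet normal 0.265 -0.920 -0.290
  outer loop
   vertex 3.5 0.9 1.0
   vertex 0.7 0.0 1.3
   vertex 3.1 1.1 0.0
  endloop
 endfacet
 facet normal 0.314 -0.943 0.105
  outer loop
   vertex 3.5 0.9 1.0
   vertex 2.8 1.0 4.0
   vertex 0.7 0.0 1.3
  endloop
 endfacet
 facet normal -0.761 -0.123 0.637
  outer loop
   vertex 2.0 1.8 3.2
   vertex 0.7 0.0 1.3
   vertex 2.8 1.0 4.0
  endloop
 endfacet
 facet normal -0.623 0.145 0.769
  outer loop
   vertex 2.0 1.8 3.2
   vertex 2.8 1.0 4.0
   vertex 3.6 3.9 4.1
  endloop
 endfacet
 facet normal -0.895 0.338 0.292
  outer loop
   vertex 2.0 1.8 3.2
   vertex 1.0 1.4 0.6
   vertex 0.7 0.0 1.3
  endloop
 endfacet
 facet normal -0.819 0.524 0.234
  outer loop
   vertex 2.0 1.8 3.2
   vertex 3.6 3.9 4.1
   vertex 1.0 1.4 0.6
  endloop
 endfacet
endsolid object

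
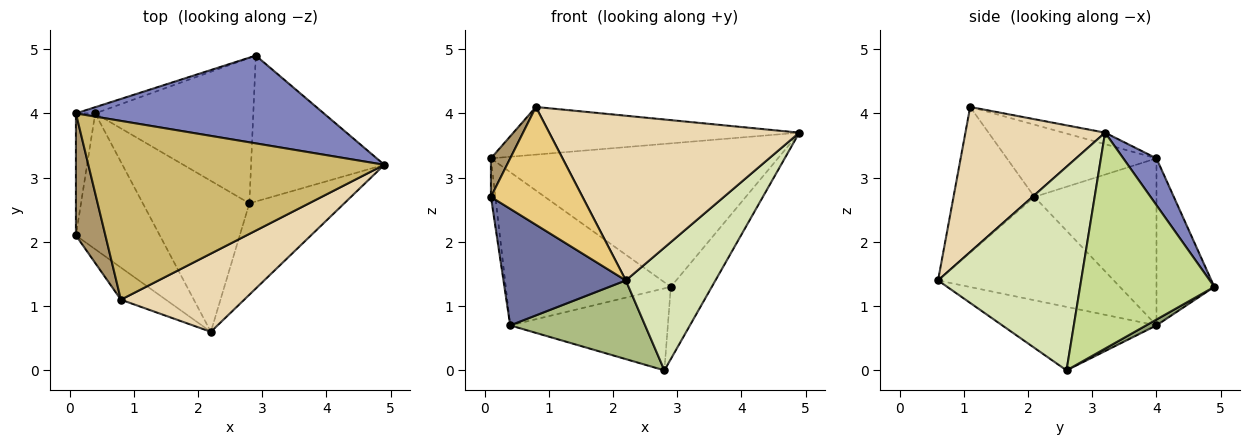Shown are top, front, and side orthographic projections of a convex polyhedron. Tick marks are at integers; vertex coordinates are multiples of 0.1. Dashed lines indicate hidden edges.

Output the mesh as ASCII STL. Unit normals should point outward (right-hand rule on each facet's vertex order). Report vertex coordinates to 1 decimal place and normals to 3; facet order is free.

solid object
 facet normal -0.683 -0.476 -0.554
  outer loop
   vertex 0.4 4.0 0.7
   vertex 2.2 0.6 1.4
   vertex 0.1 2.1 2.7
  endloop
 endfacet
 facet normal 0.098 0.849 0.519
  outer loop
   vertex 0.1 4.0 3.3
   vertex 4.9 3.2 3.7
   vertex 2.9 4.9 1.3
  endloop
 endfacet
 facet normal -0.993 0.036 -0.115
  outer loop
   vertex 0.1 4.0 3.3
   vertex 0.4 4.0 0.7
   vertex 0.1 2.1 2.7
  endloop
 endfacet
 facet normal -0.330 0.943 -0.038
  outer loop
   vertex 0.1 4.0 3.3
   vertex 2.9 4.9 1.3
   vertex 0.4 4.0 0.7
  endloop
 endfacet
 facet normal 0.032 0.491 -0.871
  outer loop
   vertex 2.8 2.6 0.0
   vertex 0.4 4.0 0.7
   vertex 2.9 4.9 1.3
  endloop
 endfacet
 facet normal -0.467 -0.409 -0.784
  outer loop
   vertex 2.8 2.6 0.0
   vertex 2.2 0.6 1.4
   vertex 0.4 4.0 0.7
  endloop
 endfacet
 facet normal 0.824 0.251 -0.508
  outer loop
   vertex 2.8 2.6 0.0
   vertex 2.9 4.9 1.3
   vertex 4.9 3.2 3.7
  endloop
 endfacet
 facet normal 0.788 -0.494 -0.367
  outer loop
   vertex 2.8 2.6 0.0
   vertex 4.9 3.2 3.7
   vertex 2.2 0.6 1.4
  endloop
 endfacet
 facet normal -0.919 -0.118 0.375
  outer loop
   vertex 0.8 1.1 4.1
   vertex 0.1 4.0 3.3
   vertex 0.1 2.1 2.7
  endloop
 endfacet
 facet normal -0.038 0.257 0.966
  outer loop
   vertex 0.8 1.1 4.1
   vertex 4.9 3.2 3.7
   vertex 0.1 4.0 3.3
  endloop
 endfacet
 facet normal -0.649 -0.734 -0.200
  outer loop
   vertex 0.8 1.1 4.1
   vertex 0.1 2.1 2.7
   vertex 2.2 0.6 1.4
  endloop
 endfacet
 facet normal 0.450 -0.807 0.383
  outer loop
   vertex 0.8 1.1 4.1
   vertex 2.2 0.6 1.4
   vertex 4.9 3.2 3.7
  endloop
 endfacet
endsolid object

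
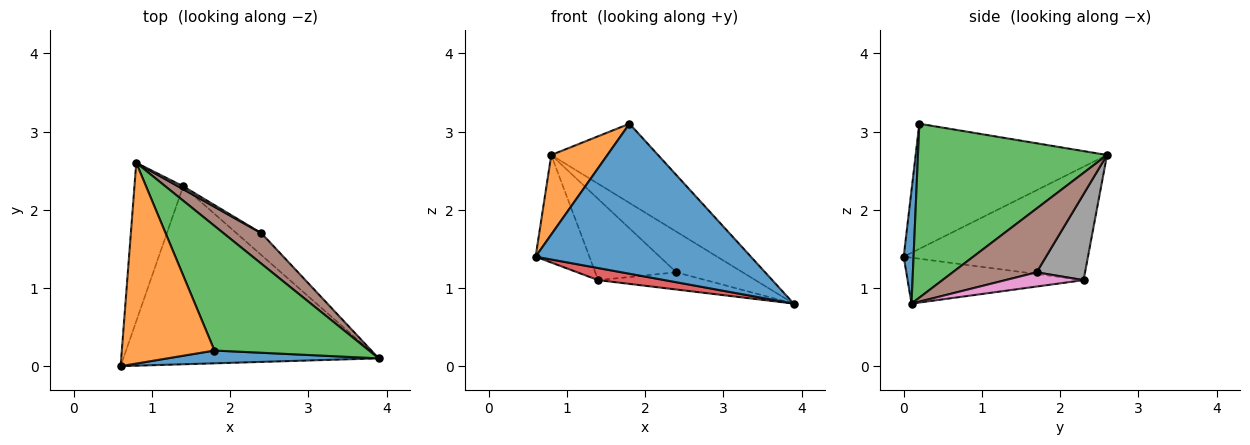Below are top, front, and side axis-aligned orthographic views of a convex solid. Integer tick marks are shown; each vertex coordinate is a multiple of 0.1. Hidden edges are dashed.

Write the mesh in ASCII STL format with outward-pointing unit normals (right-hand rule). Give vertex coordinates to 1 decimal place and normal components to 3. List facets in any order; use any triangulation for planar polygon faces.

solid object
 facet normal 0.046 -0.995 0.085
  outer loop
   vertex 1.8 0.2 3.1
   vertex 0.6 0.0 1.4
   vertex 3.9 0.1 0.8
  endloop
 endfacet
 facet normal -0.782 -0.229 0.579
  outer loop
   vertex 1.8 0.2 3.1
   vertex 0.8 2.6 2.7
   vertex 0.6 0.0 1.4
  endloop
 endfacet
 facet normal 0.689 0.389 0.612
  outer loop
   vertex 1.8 0.2 3.1
   vertex 3.9 0.1 0.8
   vertex 0.8 2.6 2.7
  endloop
 endfacet
 facet normal -0.177 -0.067 -0.982
  outer loop
   vertex 1.4 2.3 1.1
   vertex 3.9 0.1 0.8
   vertex 0.6 0.0 1.4
  endloop
 endfacet
 facet normal -0.887 0.259 -0.381
  outer loop
   vertex 1.4 2.3 1.1
   vertex 0.6 0.0 1.4
   vertex 0.8 2.6 2.7
  endloop
 endfacet
 facet normal 0.712 0.562 0.422
  outer loop
   vertex 2.4 1.7 1.2
   vertex 0.8 2.6 2.7
   vertex 3.9 0.1 0.8
  endloop
 endfacet
 facet normal 0.410 0.564 -0.717
  outer loop
   vertex 2.4 1.7 1.2
   vertex 3.9 0.1 0.8
   vertex 1.4 2.3 1.1
  endloop
 endfacet
 facet normal 0.512 0.858 0.031
  outer loop
   vertex 2.4 1.7 1.2
   vertex 1.4 2.3 1.1
   vertex 0.8 2.6 2.7
  endloop
 endfacet
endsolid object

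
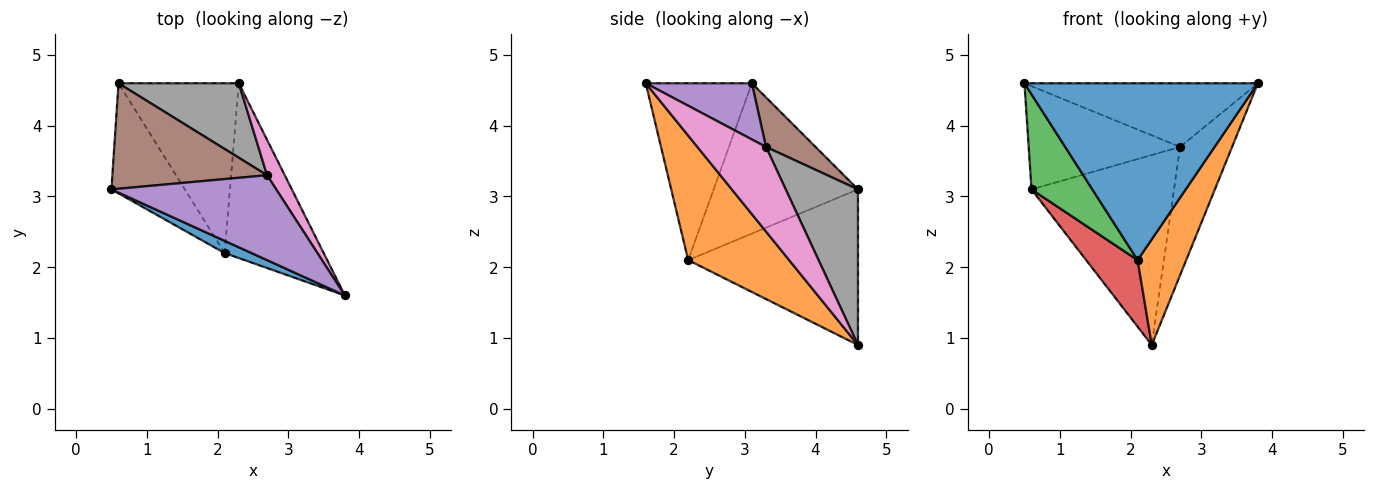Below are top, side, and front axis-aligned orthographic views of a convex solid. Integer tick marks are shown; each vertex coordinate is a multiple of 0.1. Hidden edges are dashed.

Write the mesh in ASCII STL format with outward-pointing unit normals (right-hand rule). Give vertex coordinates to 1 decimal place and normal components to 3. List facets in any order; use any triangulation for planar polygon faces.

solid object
 facet normal -0.413 -0.909 0.063
  outer loop
   vertex 2.1 2.2 2.1
   vertex 3.8 1.6 4.6
   vertex 0.5 3.1 4.6
  endloop
 endfacet
 facet normal 0.732 -0.352 -0.583
  outer loop
   vertex 2.1 2.2 2.1
   vertex 2.3 4.6 0.9
   vertex 3.8 1.6 4.6
  endloop
 endfacet
 facet normal -0.840 -0.354 -0.410
  outer loop
   vertex 2.1 2.2 2.1
   vertex 0.5 3.1 4.6
   vertex 0.6 4.6 3.1
  endloop
 endfacet
 facet normal -0.769 -0.233 -0.595
  outer loop
   vertex 2.1 2.2 2.1
   vertex 0.6 4.6 3.1
   vertex 2.3 4.6 0.9
  endloop
 endfacet
 facet normal 0.263 0.579 0.772
  outer loop
   vertex 2.7 3.3 3.7
   vertex 0.5 3.1 4.6
   vertex 3.8 1.6 4.6
  endloop
 endfacet
 facet normal 0.223 0.682 0.697
  outer loop
   vertex 2.7 3.3 3.7
   vertex 0.6 4.6 3.1
   vertex 0.5 3.1 4.6
  endloop
 endfacet
 facet normal 0.786 0.596 0.164
  outer loop
   vertex 2.7 3.3 3.7
   vertex 3.8 1.6 4.6
   vertex 2.3 4.6 0.9
  endloop
 endfacet
 facet normal 0.427 0.842 0.330
  outer loop
   vertex 2.7 3.3 3.7
   vertex 2.3 4.6 0.9
   vertex 0.6 4.6 3.1
  endloop
 endfacet
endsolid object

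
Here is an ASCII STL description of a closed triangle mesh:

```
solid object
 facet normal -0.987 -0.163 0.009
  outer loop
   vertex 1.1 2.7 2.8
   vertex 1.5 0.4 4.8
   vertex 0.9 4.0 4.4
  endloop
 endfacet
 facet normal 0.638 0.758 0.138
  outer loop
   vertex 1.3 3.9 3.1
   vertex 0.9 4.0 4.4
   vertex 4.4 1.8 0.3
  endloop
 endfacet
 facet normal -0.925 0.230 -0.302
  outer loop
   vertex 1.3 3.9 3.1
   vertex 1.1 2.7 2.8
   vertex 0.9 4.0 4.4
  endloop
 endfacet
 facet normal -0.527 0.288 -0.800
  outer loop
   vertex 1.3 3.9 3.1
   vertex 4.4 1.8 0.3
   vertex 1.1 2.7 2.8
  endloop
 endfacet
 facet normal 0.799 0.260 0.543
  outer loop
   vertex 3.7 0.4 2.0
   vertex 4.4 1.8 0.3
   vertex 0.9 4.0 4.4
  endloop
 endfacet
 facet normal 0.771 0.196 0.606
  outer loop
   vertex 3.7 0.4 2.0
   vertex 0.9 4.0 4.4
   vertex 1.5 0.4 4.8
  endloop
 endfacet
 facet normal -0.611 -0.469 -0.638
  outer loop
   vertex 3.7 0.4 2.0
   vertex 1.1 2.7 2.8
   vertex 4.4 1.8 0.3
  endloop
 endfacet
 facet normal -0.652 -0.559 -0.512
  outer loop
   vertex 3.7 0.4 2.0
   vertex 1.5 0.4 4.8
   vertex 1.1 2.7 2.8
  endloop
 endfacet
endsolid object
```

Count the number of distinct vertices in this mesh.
6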